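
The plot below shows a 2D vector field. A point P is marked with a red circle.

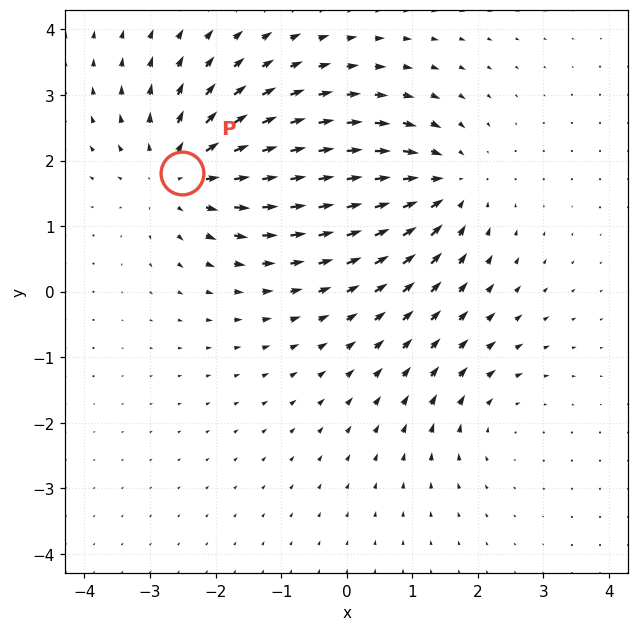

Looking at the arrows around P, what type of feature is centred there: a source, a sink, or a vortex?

source

At P (-2.5, 1.8) the arrows spread outward. Divergence about +5, curl ≈0 — positive divergence with near-zero curl is a source.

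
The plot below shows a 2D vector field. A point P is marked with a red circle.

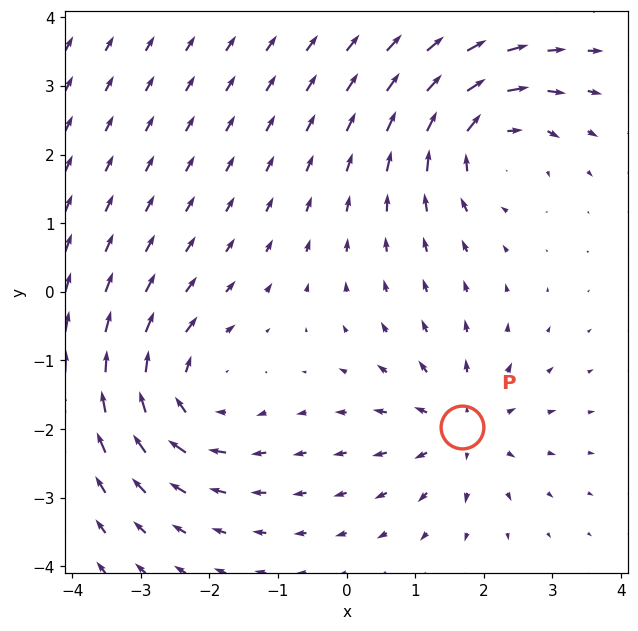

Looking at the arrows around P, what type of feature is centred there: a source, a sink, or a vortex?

source

At P (1.7, -2.0) the arrows spread outward. Divergence about +4, curl ≈0 — positive divergence with near-zero curl is a source.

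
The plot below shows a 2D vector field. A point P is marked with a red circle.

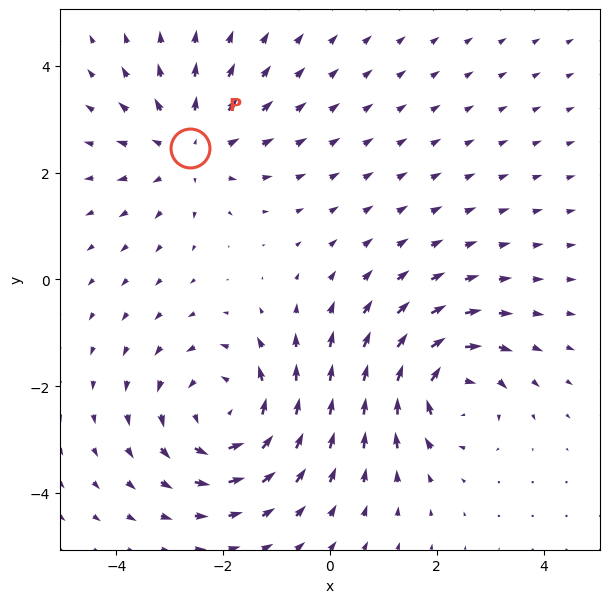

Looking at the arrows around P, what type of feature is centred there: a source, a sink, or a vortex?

source

At P (-2.6, 2.5) the arrows spread outward. Divergence about +3, curl ≈0 — positive divergence with near-zero curl is a source.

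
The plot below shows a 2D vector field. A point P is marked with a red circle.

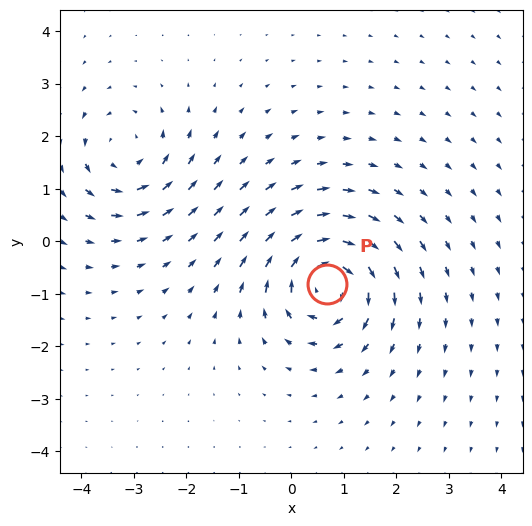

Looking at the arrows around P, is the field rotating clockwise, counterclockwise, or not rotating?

clockwise

Near P at (0.7, -0.8) the arrows circulate clockwise. The curl (z-component) there is about -7; negative curl means clockwise rotation.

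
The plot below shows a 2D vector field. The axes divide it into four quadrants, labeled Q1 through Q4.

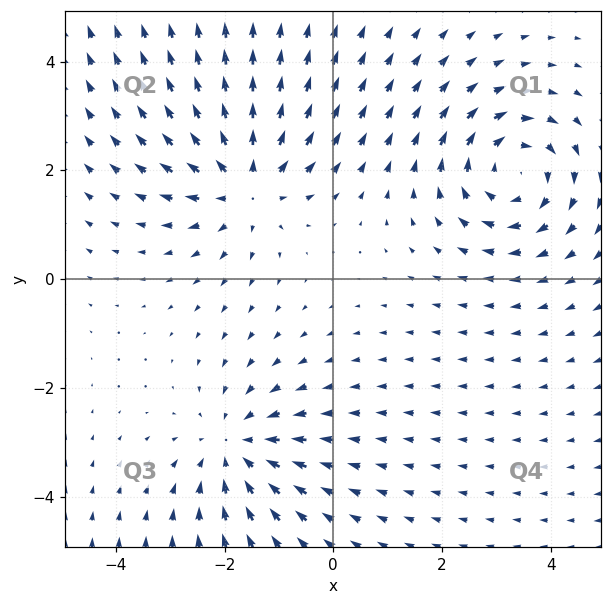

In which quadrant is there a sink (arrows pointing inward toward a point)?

The sink sits at approximately (-1.8, -3.1), which lies in quadrant Q3. The divergence there is about -4, negative as expected for a sink.

Q3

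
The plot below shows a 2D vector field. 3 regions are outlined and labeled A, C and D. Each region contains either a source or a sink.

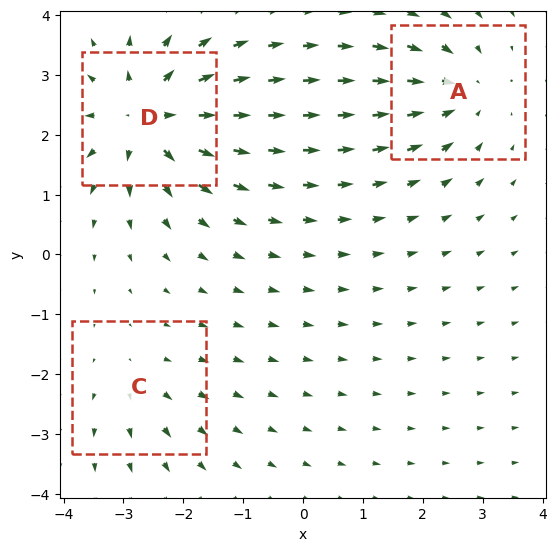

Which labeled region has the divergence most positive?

Divergence at each region's feature centre — A: about -3, C: about +2, D: about +5. Region D is most positive.

D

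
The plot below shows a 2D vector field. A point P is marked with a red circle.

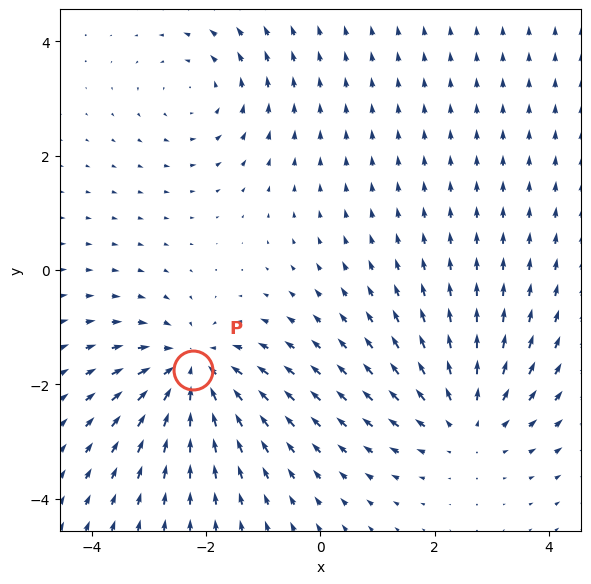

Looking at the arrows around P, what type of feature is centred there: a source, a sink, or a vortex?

At P (-2.2, -1.7) the arrows converge inward. Divergence about -5, curl ≈0 — negative divergence with near-zero curl is a sink.

sink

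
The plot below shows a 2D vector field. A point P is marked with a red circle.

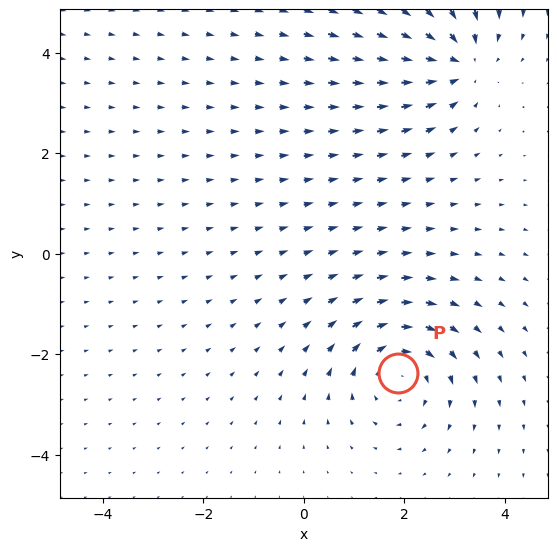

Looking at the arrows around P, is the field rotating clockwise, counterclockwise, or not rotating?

Near P at (1.9, -2.4) the arrows circulate clockwise. The curl (z-component) there is about -4; negative curl means clockwise rotation.

clockwise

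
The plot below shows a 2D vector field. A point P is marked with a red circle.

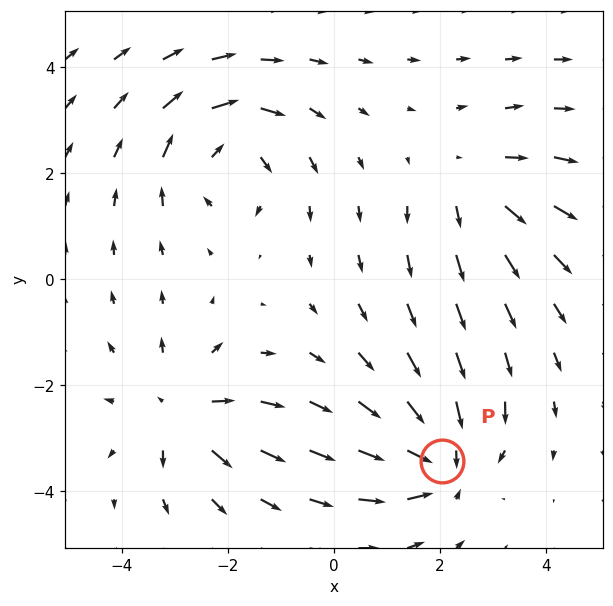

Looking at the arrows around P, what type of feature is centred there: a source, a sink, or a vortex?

At P (2.0, -3.4) the arrows converge inward. Divergence about -4, curl ≈0 — negative divergence with near-zero curl is a sink.

sink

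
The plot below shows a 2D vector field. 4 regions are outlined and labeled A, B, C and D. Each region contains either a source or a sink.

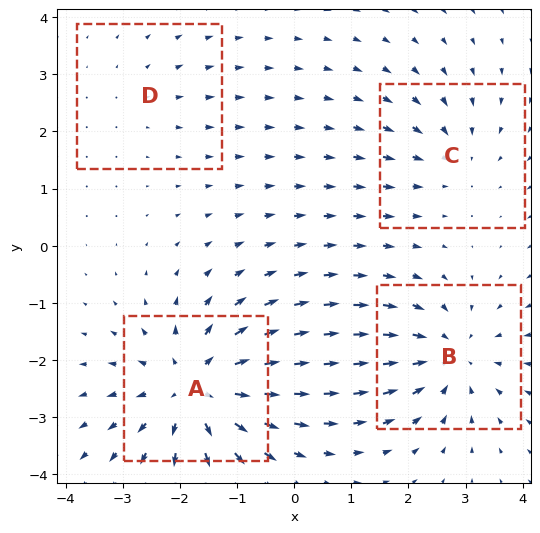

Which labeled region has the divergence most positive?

A

Divergence at each region's feature centre — A: about +6, B: about -5, C: about -3, D: about +2. Region A is most positive.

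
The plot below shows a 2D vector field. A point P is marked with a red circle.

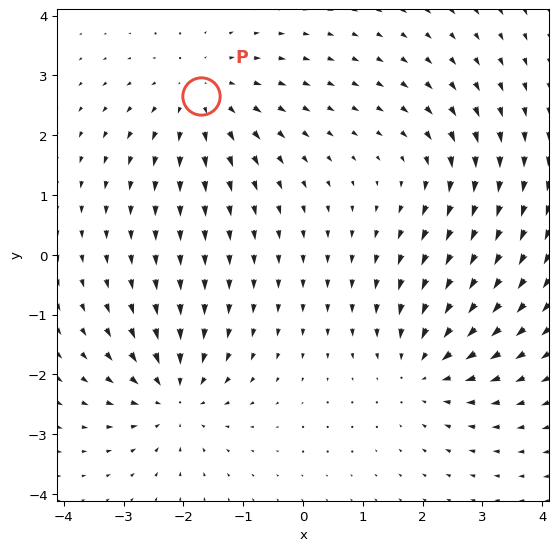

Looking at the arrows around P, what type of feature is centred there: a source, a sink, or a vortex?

source

At P (-1.7, 2.6) the arrows spread outward. Divergence about +3, curl ≈0 — positive divergence with near-zero curl is a source.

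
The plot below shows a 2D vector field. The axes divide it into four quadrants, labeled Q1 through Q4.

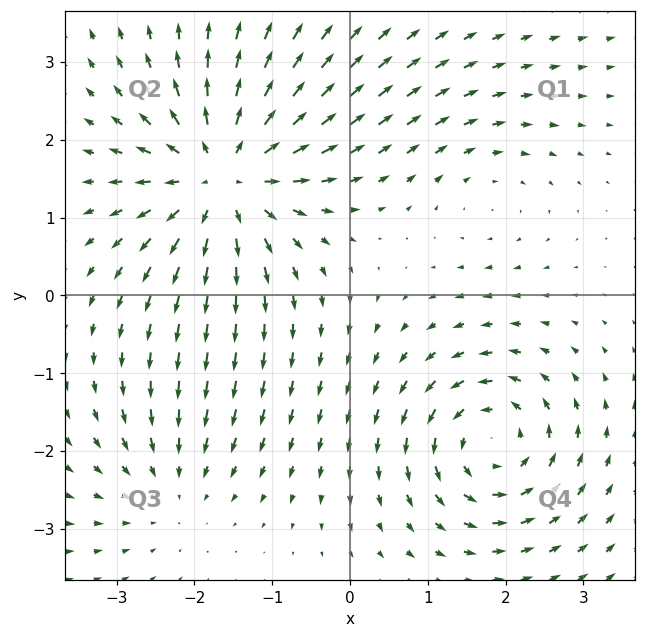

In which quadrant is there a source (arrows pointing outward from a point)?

Q2

The source sits at approximately (-1.6, 1.5), which lies in quadrant Q2. The divergence there is about +6, positive as expected for a source.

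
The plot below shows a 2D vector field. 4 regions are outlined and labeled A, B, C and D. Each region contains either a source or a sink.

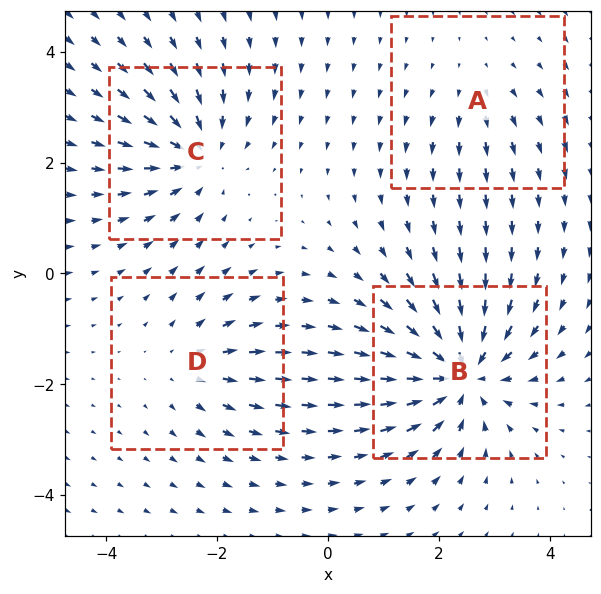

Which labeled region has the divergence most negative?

Divergence at each region's feature centre — A: about +2, B: about -8, C: about -5, D: about +3. Region B is most negative.

B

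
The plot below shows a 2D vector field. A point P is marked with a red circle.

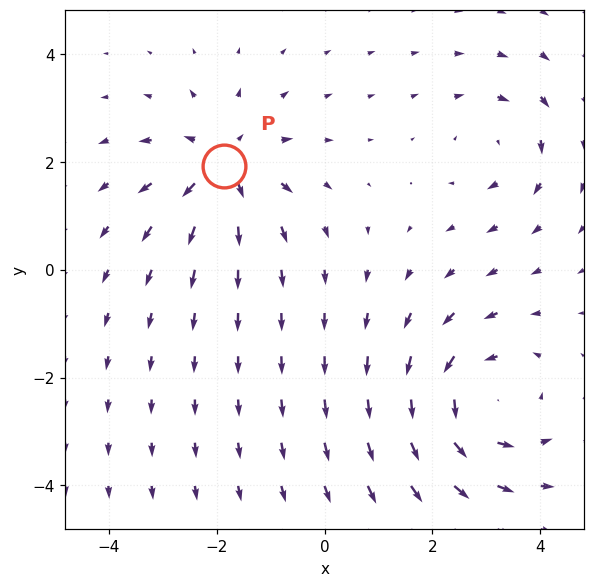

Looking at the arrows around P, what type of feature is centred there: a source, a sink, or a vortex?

source

At P (-1.9, 1.9) the arrows spread outward. Divergence about +4, curl ≈0 — positive divergence with near-zero curl is a source.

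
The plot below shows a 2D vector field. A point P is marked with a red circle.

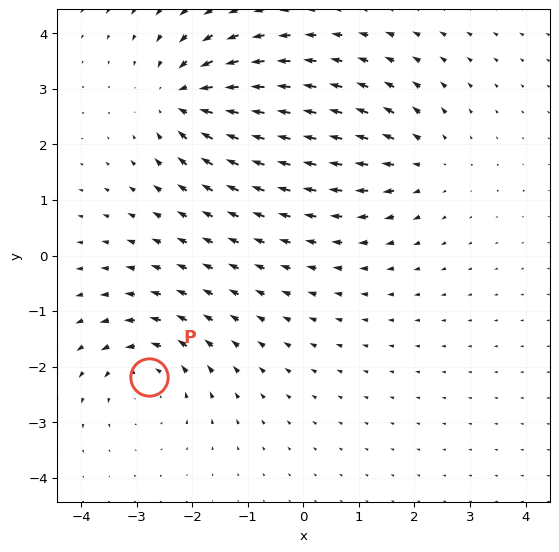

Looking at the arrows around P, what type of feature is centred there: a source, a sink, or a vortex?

vortex

At P (-2.8, -2.2) the arrows circulate counterclockwise. Divergence ≈0, curl about +4 — near-zero divergence with nonzero curl is a vortex.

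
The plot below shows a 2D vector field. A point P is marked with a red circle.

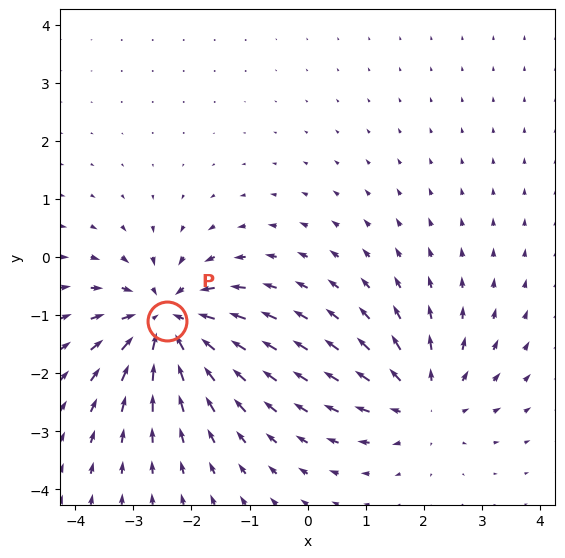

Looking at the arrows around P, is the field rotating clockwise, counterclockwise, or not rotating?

Near P at (-2.4, -1.1) the arrows show no circulation. The curl there is ≈0.

not rotating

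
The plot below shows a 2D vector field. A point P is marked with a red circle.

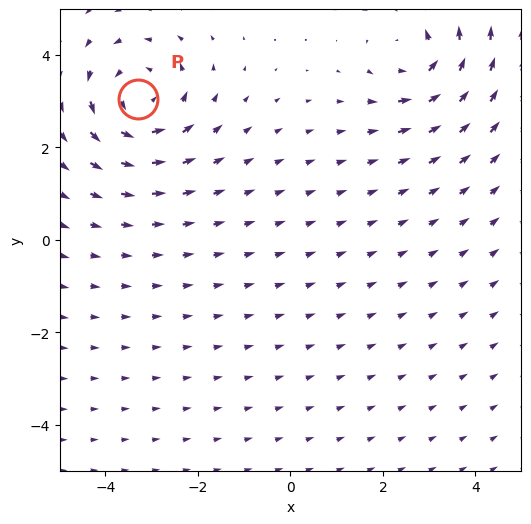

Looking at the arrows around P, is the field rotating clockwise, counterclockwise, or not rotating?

counterclockwise

Near P at (-3.3, 3.0) the arrows circulate counterclockwise. The curl (z-component) there is about +4; positive curl means counterclockwise rotation.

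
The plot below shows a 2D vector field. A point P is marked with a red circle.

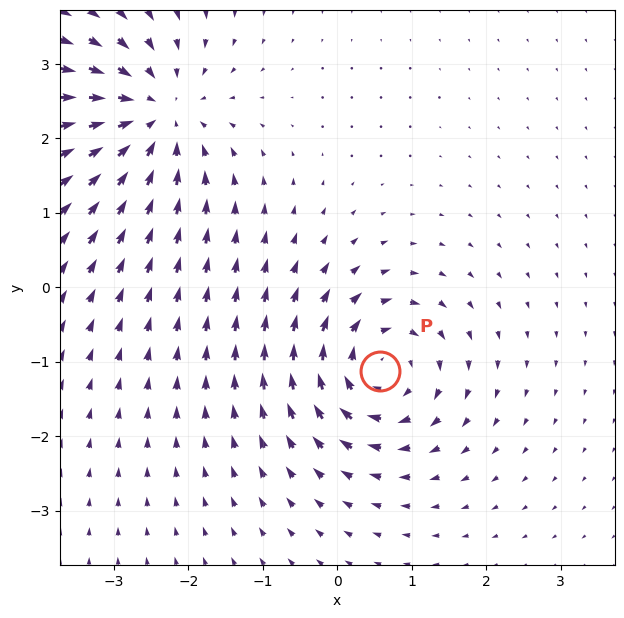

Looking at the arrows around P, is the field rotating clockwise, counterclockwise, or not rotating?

Near P at (0.6, -1.1) the arrows circulate clockwise. The curl (z-component) there is about -6; negative curl means clockwise rotation.

clockwise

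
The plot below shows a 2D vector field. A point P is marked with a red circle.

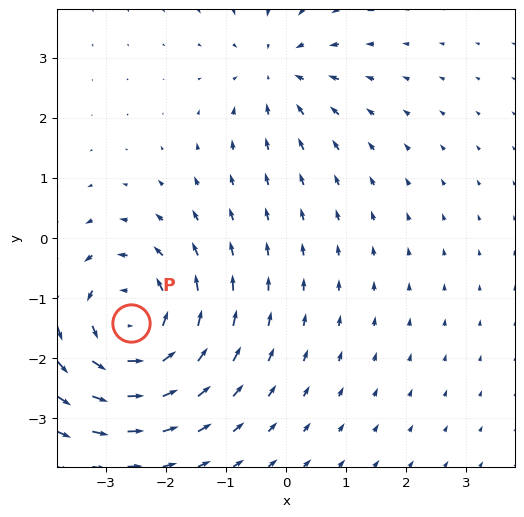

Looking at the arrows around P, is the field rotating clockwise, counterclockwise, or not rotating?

Near P at (-2.6, -1.4) the arrows circulate counterclockwise. The curl (z-component) there is about +4; positive curl means counterclockwise rotation.

counterclockwise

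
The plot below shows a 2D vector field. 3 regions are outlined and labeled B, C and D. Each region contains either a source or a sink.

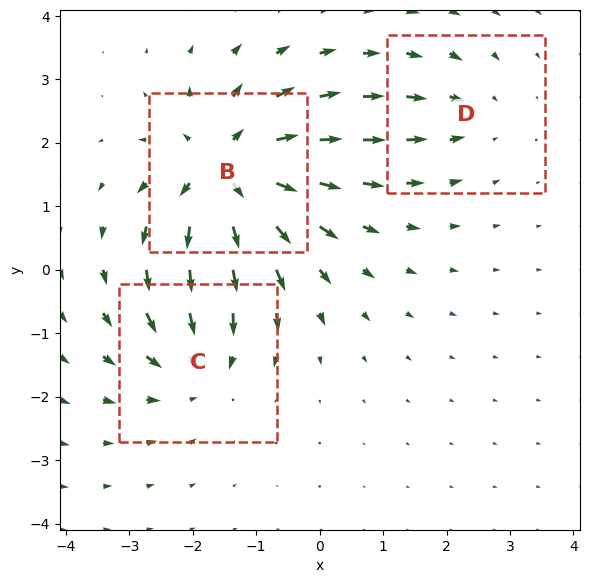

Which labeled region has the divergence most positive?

B

Divergence at each region's feature centre — B: about +6, C: about -4, D: about -2. Region B is most positive.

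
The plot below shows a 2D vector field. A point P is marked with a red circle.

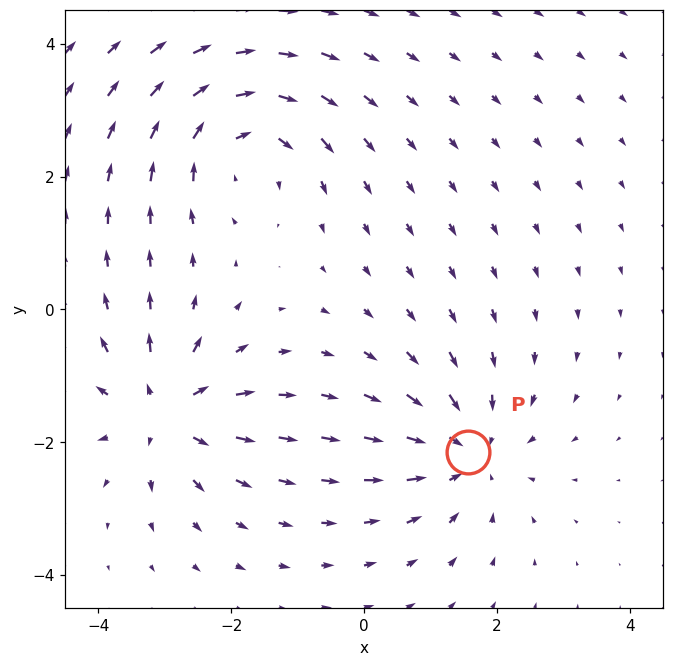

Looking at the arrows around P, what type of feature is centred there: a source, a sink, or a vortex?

At P (1.6, -2.2) the arrows converge inward. Divergence about -3, curl ≈0 — negative divergence with near-zero curl is a sink.

sink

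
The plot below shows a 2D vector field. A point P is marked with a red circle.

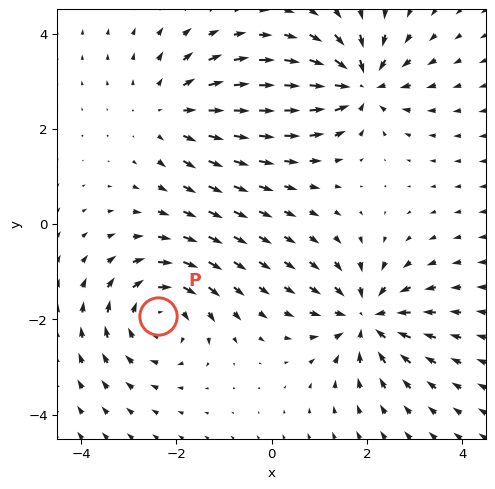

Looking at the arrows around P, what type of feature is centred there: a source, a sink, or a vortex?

At P (-2.4, -1.9) the arrows circulate clockwise. Divergence ≈0, curl about -3 — near-zero divergence with nonzero curl is a vortex.

vortex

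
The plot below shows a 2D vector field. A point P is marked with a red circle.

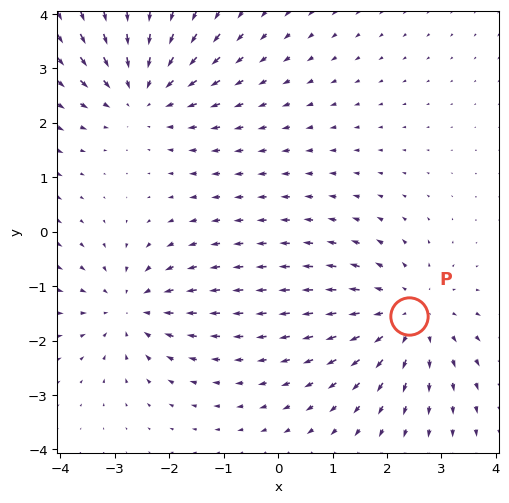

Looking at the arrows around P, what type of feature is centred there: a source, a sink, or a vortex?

At P (2.4, -1.5) the arrows spread outward. Divergence about +3, curl ≈0 — positive divergence with near-zero curl is a source.

source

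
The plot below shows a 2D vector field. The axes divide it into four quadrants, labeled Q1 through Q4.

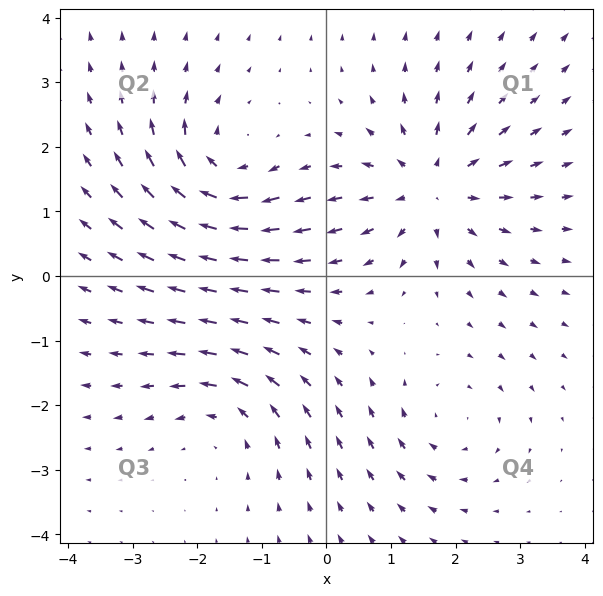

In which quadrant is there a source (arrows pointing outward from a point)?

Q1

The source sits at approximately (1.6, 1.4), which lies in quadrant Q1. The divergence there is about +5, positive as expected for a source.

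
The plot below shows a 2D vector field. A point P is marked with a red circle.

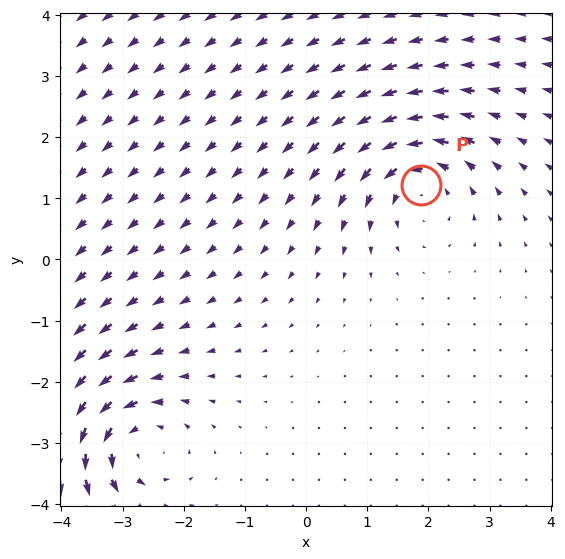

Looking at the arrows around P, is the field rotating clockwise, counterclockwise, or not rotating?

counterclockwise

Near P at (1.9, 1.2) the arrows circulate counterclockwise. The curl (z-component) there is about +4; positive curl means counterclockwise rotation.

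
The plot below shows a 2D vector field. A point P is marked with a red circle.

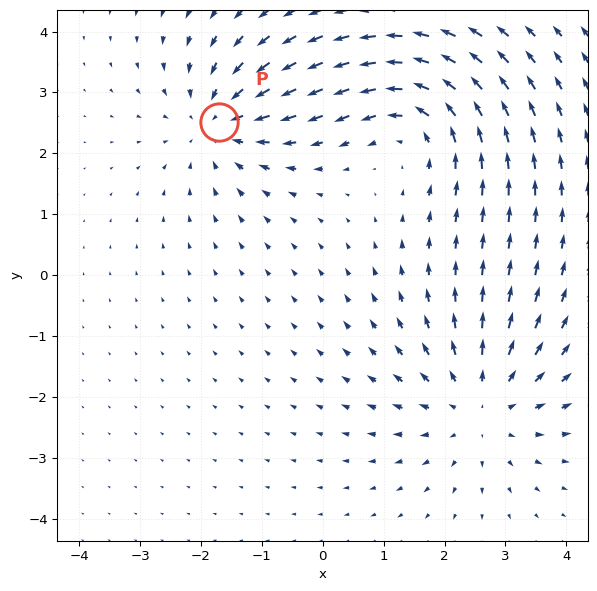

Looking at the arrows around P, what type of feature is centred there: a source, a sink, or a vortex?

sink

At P (-1.7, 2.5) the arrows converge inward. Divergence about -4, curl ≈0 — negative divergence with near-zero curl is a sink.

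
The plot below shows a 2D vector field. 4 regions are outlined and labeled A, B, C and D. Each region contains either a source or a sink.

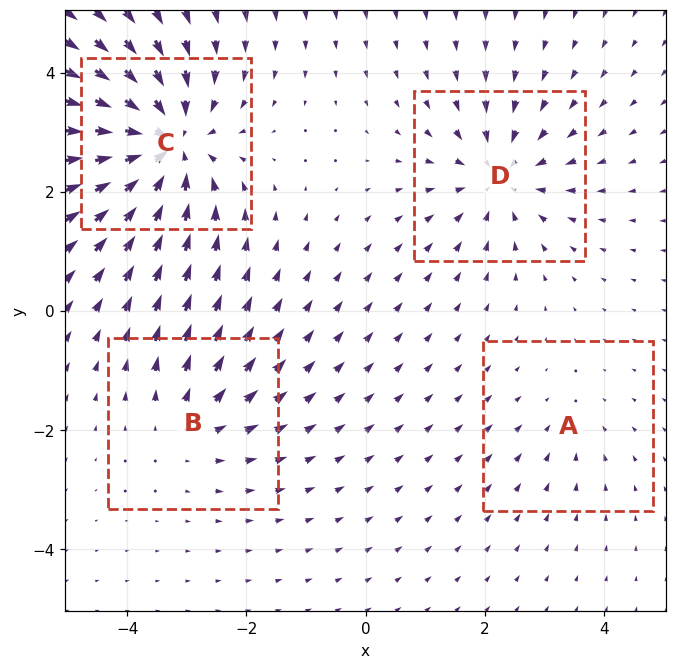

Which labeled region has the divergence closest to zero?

Divergence at each region's feature centre — A: about -2, B: about +3, C: about -7, D: about -5. Region A is closest to zero.

A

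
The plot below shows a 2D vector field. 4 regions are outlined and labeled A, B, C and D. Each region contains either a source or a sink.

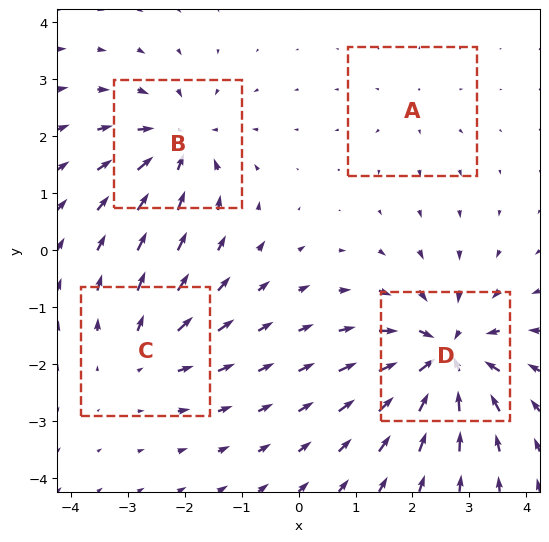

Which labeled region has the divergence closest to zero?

Divergence at each region's feature centre — A: about +2, B: about -6, C: about +4, D: about -8. Region A is closest to zero.

A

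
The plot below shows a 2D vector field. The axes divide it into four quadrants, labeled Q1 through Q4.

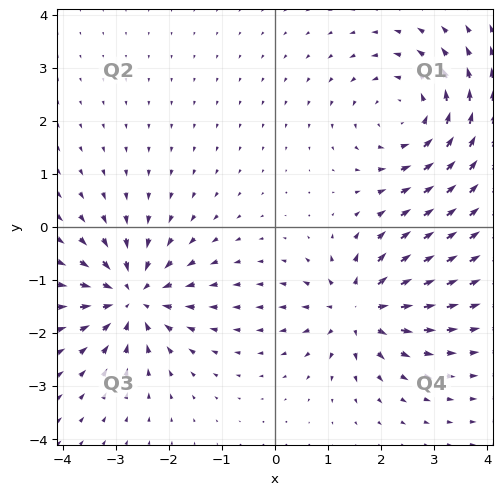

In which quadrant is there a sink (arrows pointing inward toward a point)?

Q3

The sink sits at approximately (-2.7, -1.3), which lies in quadrant Q3. The divergence there is about -6, negative as expected for a sink.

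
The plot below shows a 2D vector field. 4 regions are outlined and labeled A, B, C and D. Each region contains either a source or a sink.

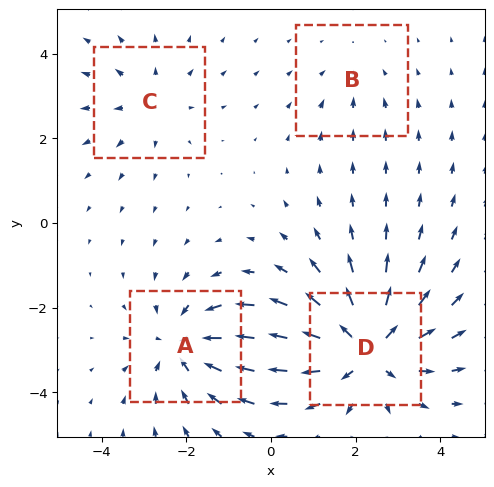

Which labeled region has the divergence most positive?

D

Divergence at each region's feature centre — A: about -5, B: about -2, C: about +3, D: about +6. Region D is most positive.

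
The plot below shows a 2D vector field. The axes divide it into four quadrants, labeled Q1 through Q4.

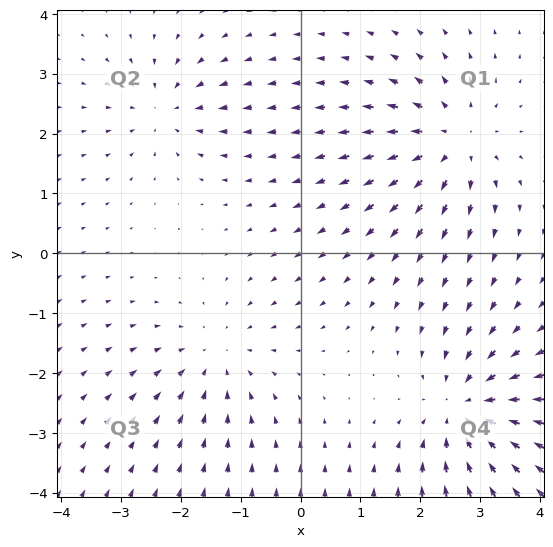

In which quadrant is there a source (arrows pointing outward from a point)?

The source sits at approximately (2.5, 1.9), which lies in quadrant Q1. The divergence there is about +5, positive as expected for a source.

Q1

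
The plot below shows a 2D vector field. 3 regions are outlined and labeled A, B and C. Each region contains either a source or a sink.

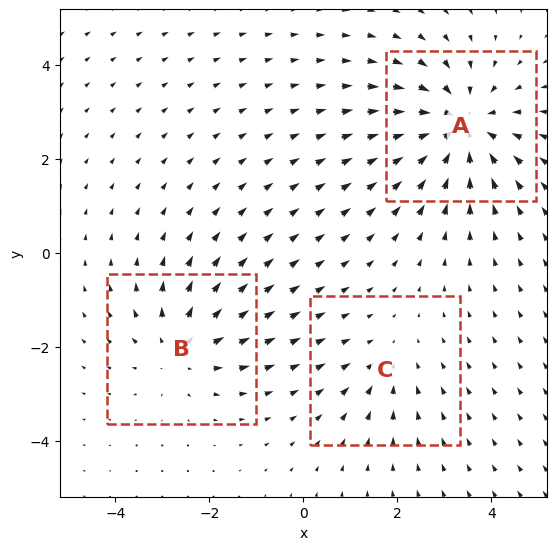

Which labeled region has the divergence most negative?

Divergence at each region's feature centre — A: about -4, B: about +3, C: about -2. Region A is most negative.

A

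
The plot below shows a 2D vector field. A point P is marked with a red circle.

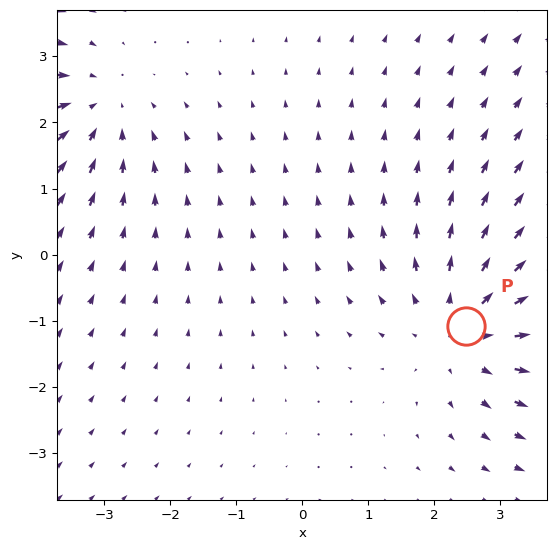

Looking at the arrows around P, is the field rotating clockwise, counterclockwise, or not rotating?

Near P at (2.5, -1.1) the arrows show no circulation. The curl there is ≈0.

not rotating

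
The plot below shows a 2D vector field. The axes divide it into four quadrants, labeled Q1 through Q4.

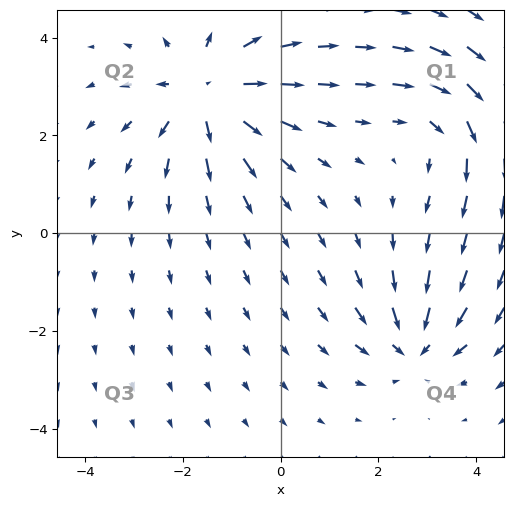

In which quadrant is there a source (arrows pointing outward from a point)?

Q2

The source sits at approximately (-1.5, 2.9), which lies in quadrant Q2. The divergence there is about +4, positive as expected for a source.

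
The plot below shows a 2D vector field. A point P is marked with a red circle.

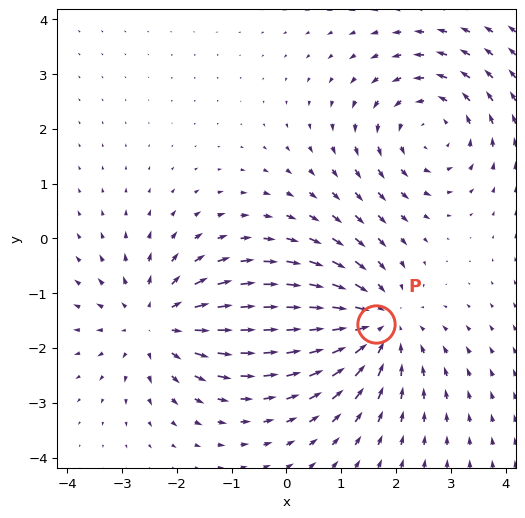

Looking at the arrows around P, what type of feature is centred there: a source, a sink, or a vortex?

At P (1.6, -1.6) the arrows converge inward. Divergence about -4, curl ≈0 — negative divergence with near-zero curl is a sink.

sink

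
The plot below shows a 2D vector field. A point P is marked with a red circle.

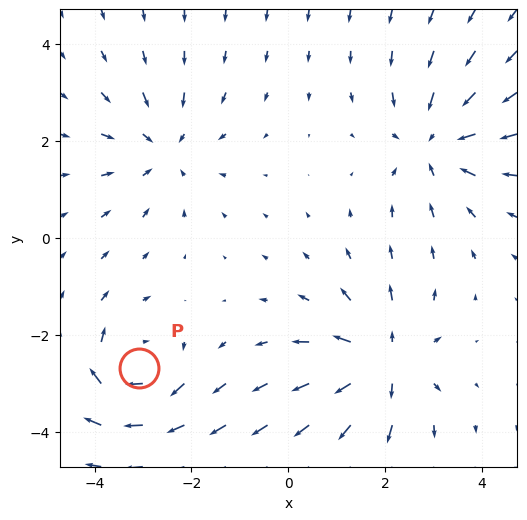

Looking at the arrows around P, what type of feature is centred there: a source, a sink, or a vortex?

At P (-3.1, -2.7) the arrows circulate clockwise. Divergence ≈0, curl about -5 — near-zero divergence with nonzero curl is a vortex.

vortex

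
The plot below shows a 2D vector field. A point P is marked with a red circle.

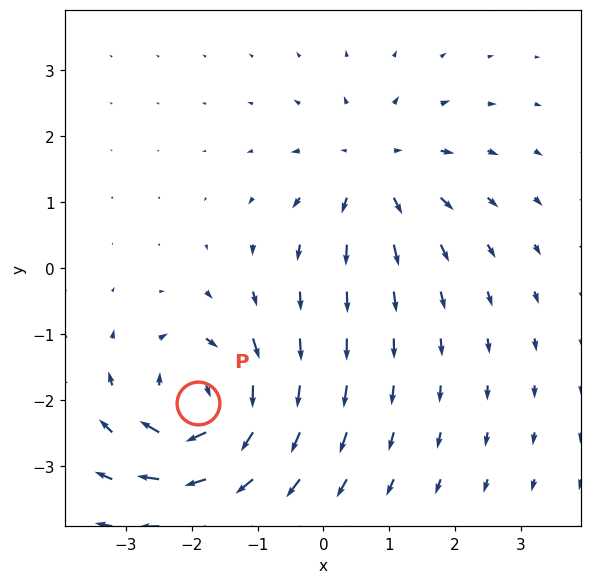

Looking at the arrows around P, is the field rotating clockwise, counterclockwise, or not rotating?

clockwise

Near P at (-1.9, -2.0) the arrows circulate clockwise. The curl (z-component) there is about -6; negative curl means clockwise rotation.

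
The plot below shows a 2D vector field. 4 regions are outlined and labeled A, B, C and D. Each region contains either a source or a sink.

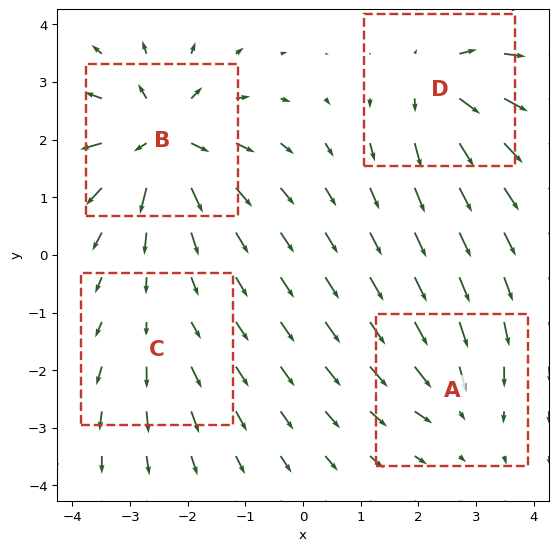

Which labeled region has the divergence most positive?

B

Divergence at each region's feature centre — A: about -4, B: about +8, C: about +2, D: about +6. Region B is most positive.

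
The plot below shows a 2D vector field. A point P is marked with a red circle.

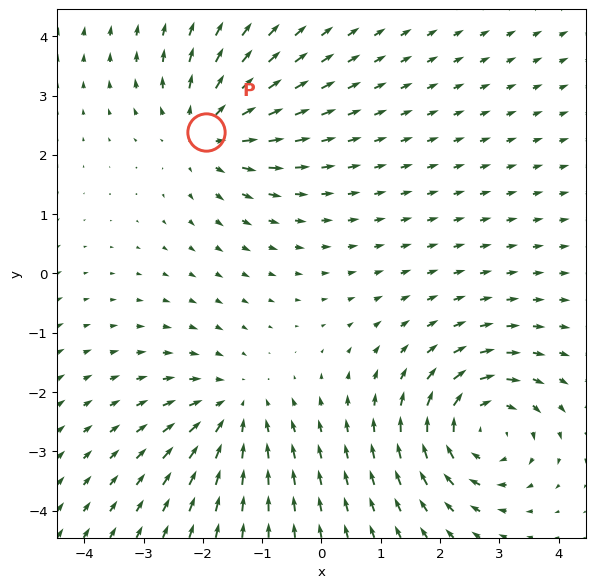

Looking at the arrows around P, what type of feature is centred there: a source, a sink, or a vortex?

source

At P (-2.0, 2.4) the arrows spread outward. Divergence about +3, curl ≈0 — positive divergence with near-zero curl is a source.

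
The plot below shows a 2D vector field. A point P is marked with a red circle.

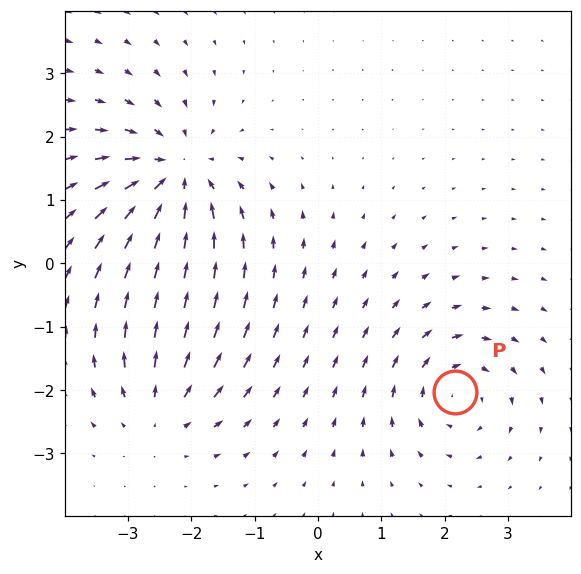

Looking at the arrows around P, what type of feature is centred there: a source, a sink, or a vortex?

vortex

At P (2.2, -2.0) the arrows circulate clockwise. Divergence ≈0, curl about -4 — near-zero divergence with nonzero curl is a vortex.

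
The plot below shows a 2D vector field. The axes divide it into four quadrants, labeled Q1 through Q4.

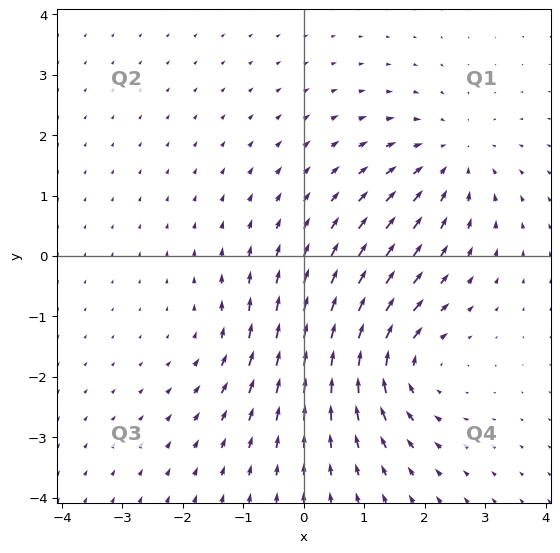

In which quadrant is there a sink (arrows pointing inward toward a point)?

The sink sits at approximately (2.4, 1.6), which lies in quadrant Q1. The divergence there is about -4, negative as expected for a sink.

Q1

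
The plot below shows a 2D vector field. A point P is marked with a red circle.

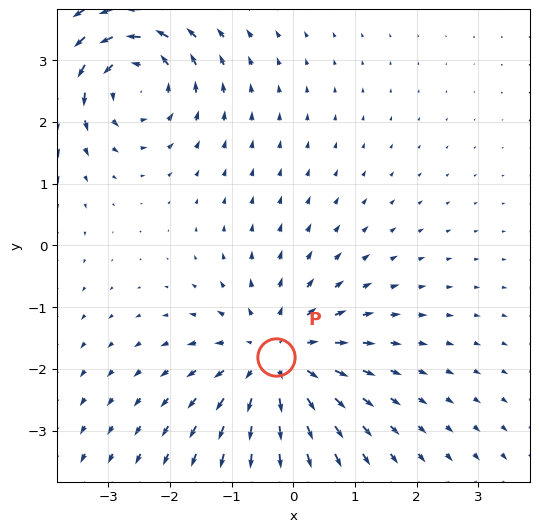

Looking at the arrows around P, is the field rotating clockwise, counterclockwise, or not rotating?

Near P at (-0.3, -1.8) the arrows show no circulation. The curl there is ≈0.

not rotating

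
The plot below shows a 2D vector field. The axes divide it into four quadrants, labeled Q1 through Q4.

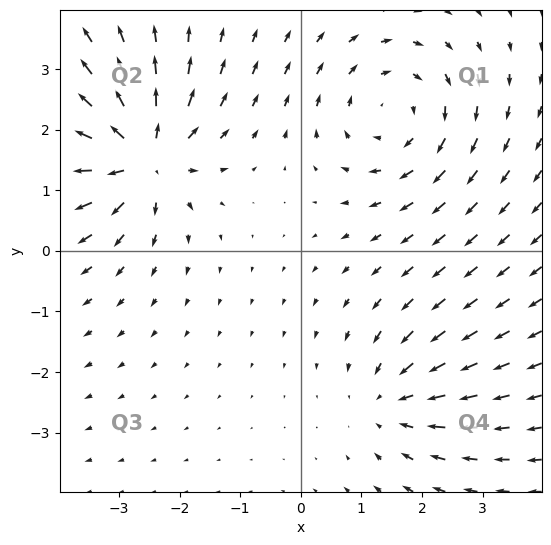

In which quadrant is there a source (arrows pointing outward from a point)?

The source sits at approximately (-2.6, 1.6), which lies in quadrant Q2. The divergence there is about +6, positive as expected for a source.

Q2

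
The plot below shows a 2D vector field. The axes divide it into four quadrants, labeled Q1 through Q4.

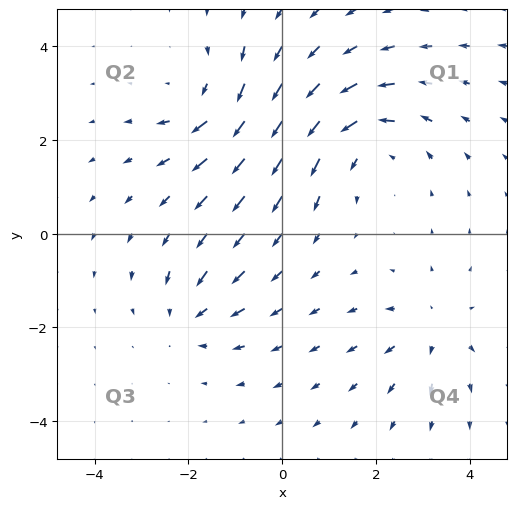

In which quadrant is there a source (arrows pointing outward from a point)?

Q4

The source sits at approximately (3.2, -2.0), which lies in quadrant Q4. The divergence there is about +3, positive as expected for a source.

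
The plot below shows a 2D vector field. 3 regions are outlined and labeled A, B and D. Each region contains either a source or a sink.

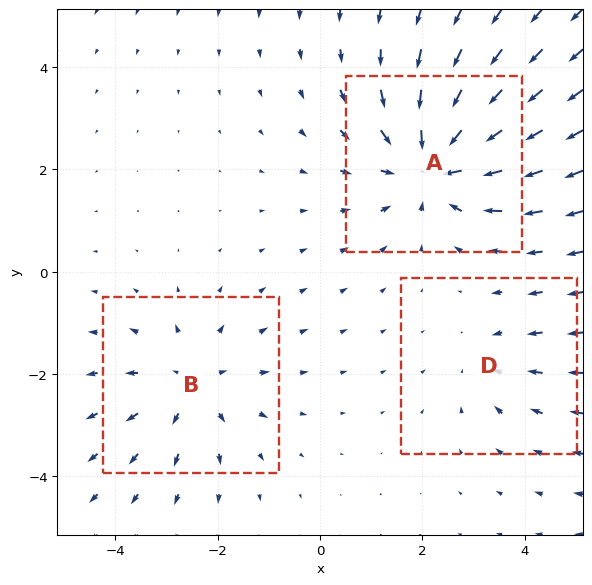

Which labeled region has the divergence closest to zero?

Divergence at each region's feature centre — A: about -4, B: about +3, D: about -2. Region D is closest to zero.

D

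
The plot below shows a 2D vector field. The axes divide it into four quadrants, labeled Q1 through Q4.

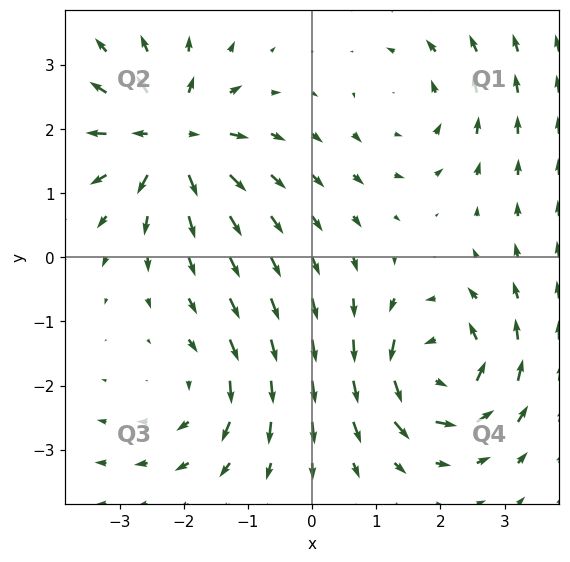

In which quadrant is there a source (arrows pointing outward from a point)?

Q2

The source sits at approximately (-2.2, 1.9), which lies in quadrant Q2. The divergence there is about +7, positive as expected for a source.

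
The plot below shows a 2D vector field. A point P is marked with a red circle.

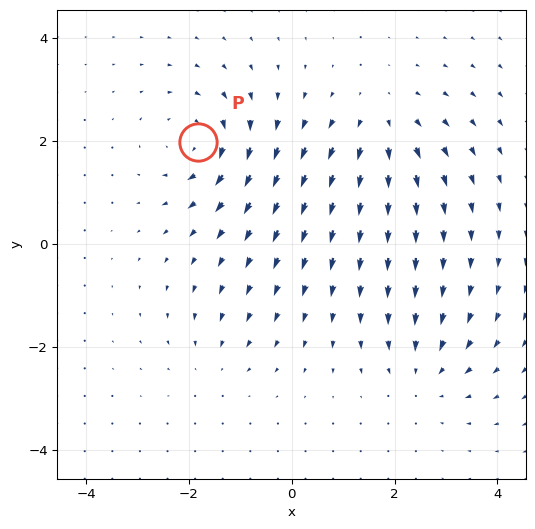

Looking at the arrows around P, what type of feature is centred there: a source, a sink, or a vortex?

vortex

At P (-1.8, 2.0) the arrows circulate clockwise. Divergence ≈0, curl about -6 — near-zero divergence with nonzero curl is a vortex.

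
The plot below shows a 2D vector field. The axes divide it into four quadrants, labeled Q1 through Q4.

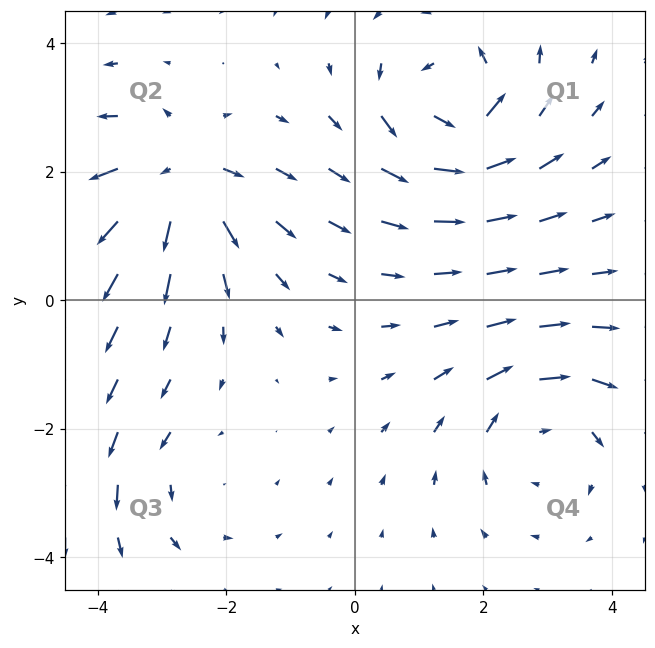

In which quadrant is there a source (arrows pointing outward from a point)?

Q2

The source sits at approximately (-2.7, 1.9), which lies in quadrant Q2. The divergence there is about +6, positive as expected for a source.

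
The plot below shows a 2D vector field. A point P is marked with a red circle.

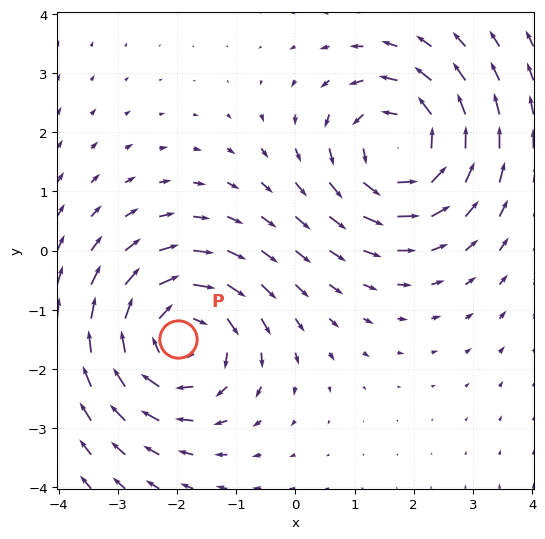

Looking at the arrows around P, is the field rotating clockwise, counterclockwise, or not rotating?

clockwise

Near P at (-2.0, -1.5) the arrows circulate clockwise. The curl (z-component) there is about -4; negative curl means clockwise rotation.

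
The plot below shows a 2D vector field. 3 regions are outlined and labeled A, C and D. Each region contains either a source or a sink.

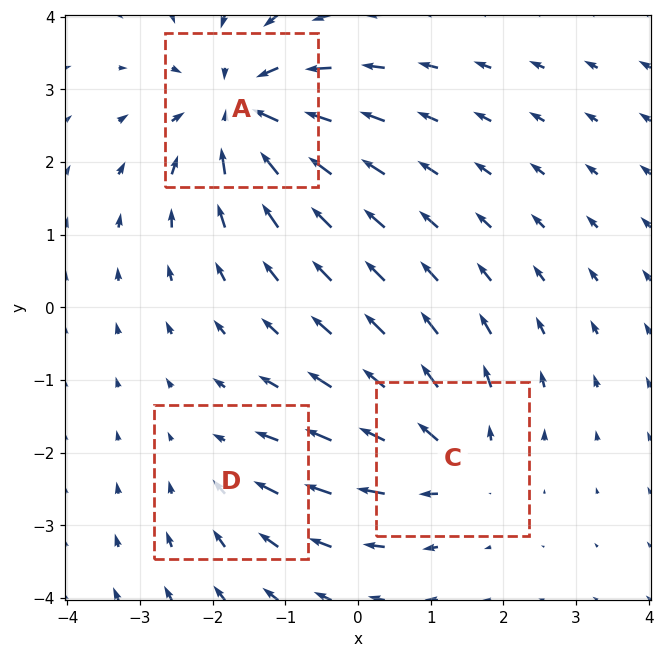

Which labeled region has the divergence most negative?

Divergence at each region's feature centre — A: about -5, C: about +3, D: about -2. Region A is most negative.

A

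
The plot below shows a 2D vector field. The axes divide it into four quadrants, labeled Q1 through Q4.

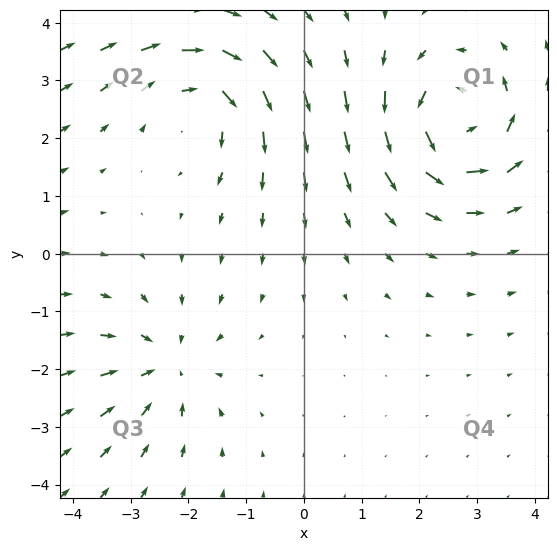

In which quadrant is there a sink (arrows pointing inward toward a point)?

Q3

The sink sits at approximately (-2.4, -1.9), which lies in quadrant Q3. The divergence there is about -3, negative as expected for a sink.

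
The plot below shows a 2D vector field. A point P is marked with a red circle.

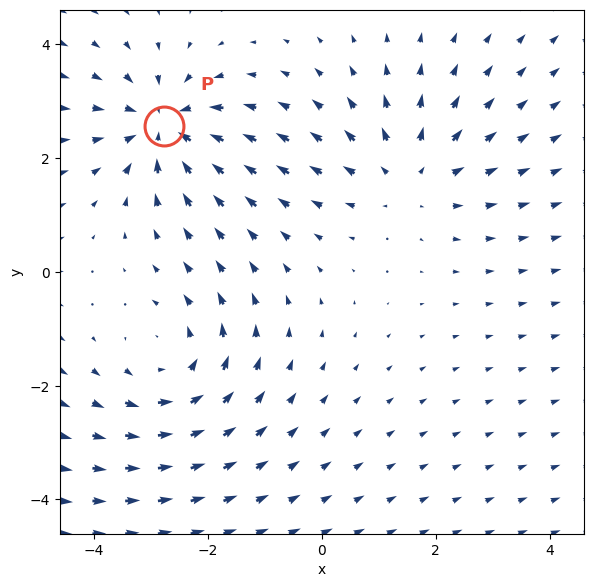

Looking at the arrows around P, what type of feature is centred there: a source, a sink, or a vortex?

At P (-2.8, 2.5) the arrows converge inward. Divergence about -4, curl ≈0 — negative divergence with near-zero curl is a sink.

sink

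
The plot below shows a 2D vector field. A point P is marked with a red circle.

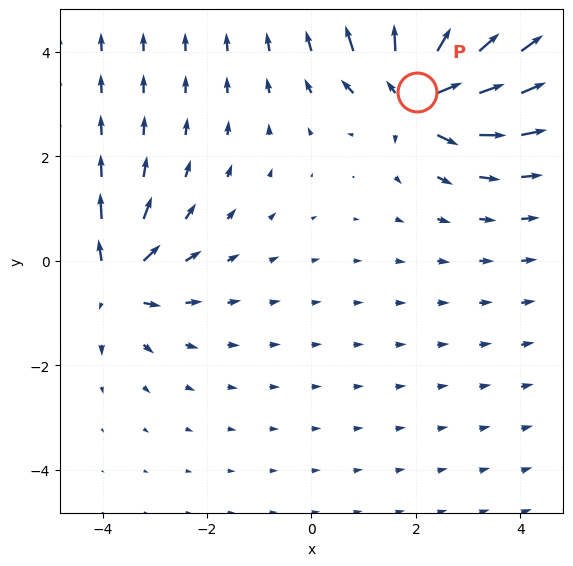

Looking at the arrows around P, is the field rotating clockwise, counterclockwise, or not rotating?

not rotating

Near P at (2.0, 3.2) the arrows show no circulation. The curl there is ≈0.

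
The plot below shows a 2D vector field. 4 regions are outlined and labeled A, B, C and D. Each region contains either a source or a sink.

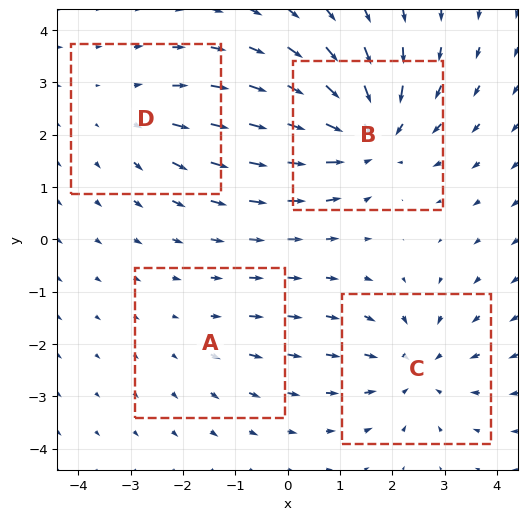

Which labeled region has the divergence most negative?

Divergence at each region's feature centre — A: about +2, B: about -6, C: about -4, D: about +3. Region B is most negative.

B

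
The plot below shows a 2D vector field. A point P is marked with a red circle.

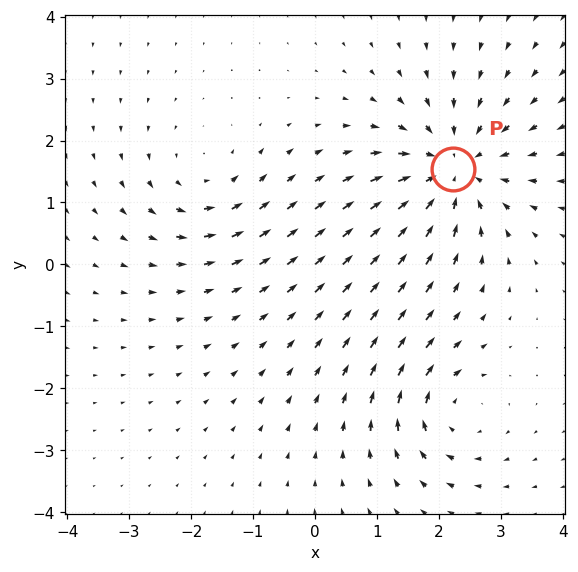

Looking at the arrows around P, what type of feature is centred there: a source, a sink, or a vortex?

At P (2.2, 1.5) the arrows converge inward. Divergence about -4, curl ≈0 — negative divergence with near-zero curl is a sink.

sink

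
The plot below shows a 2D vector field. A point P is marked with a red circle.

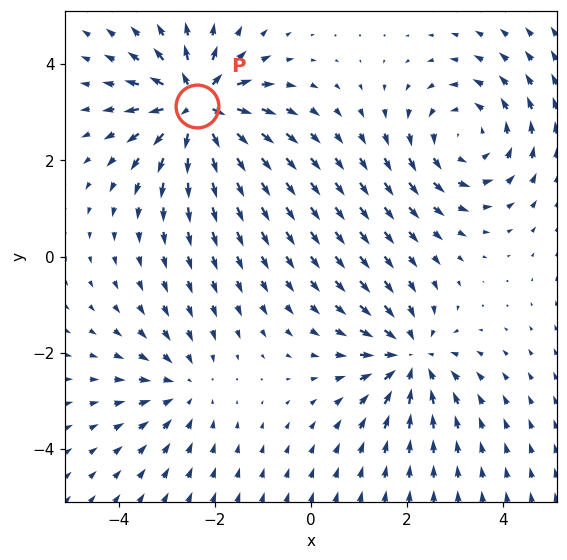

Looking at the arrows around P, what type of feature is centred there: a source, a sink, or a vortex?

source

At P (-2.4, 3.1) the arrows spread outward. Divergence about +7, curl ≈0 — positive divergence with near-zero curl is a source.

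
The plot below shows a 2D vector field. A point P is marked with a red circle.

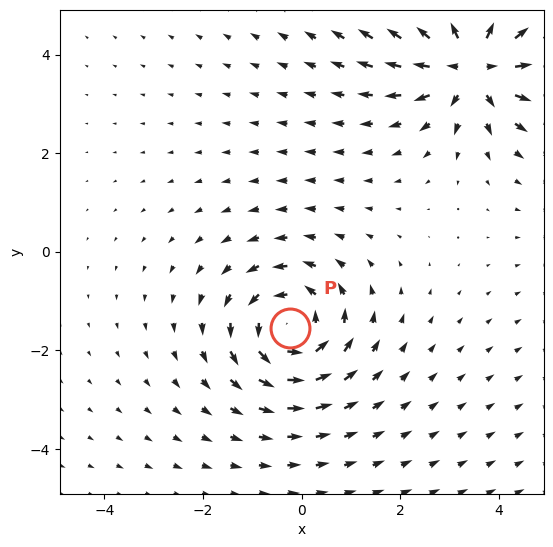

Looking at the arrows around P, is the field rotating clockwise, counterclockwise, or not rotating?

Near P at (-0.2, -1.5) the arrows circulate counterclockwise. The curl (z-component) there is about +3; positive curl means counterclockwise rotation.

counterclockwise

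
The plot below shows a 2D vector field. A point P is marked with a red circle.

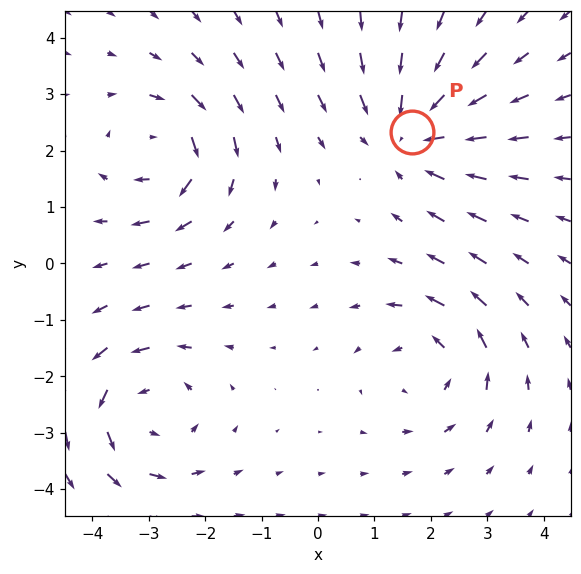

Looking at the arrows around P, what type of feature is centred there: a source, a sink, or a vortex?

At P (1.7, 2.3) the arrows converge inward. Divergence about -4, curl ≈0 — negative divergence with near-zero curl is a sink.

sink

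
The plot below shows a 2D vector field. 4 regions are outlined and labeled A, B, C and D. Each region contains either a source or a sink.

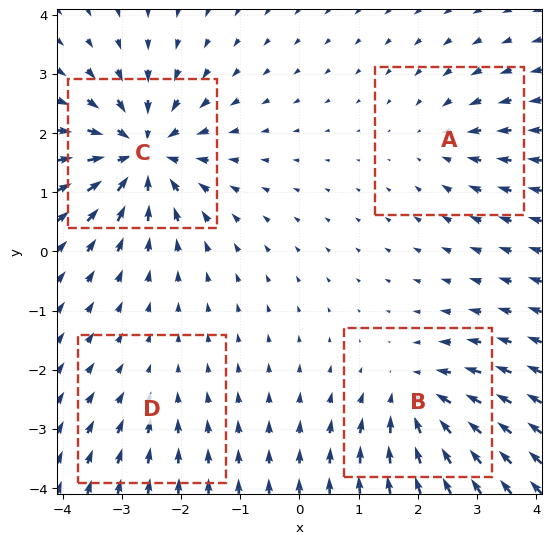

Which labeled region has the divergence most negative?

Divergence at each region's feature centre — A: about -3, B: about -6, C: about -8, D: about -2. Region C is most negative.

C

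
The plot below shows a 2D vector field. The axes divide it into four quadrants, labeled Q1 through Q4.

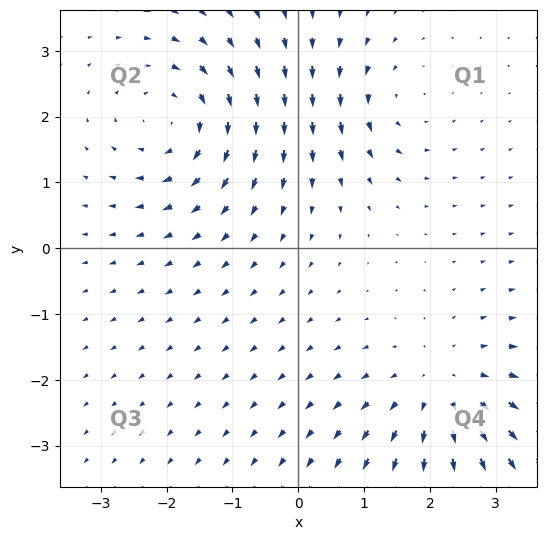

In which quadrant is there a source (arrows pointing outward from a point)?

Q4

The source sits at approximately (2.2, -2.2), which lies in quadrant Q4. The divergence there is about +3, positive as expected for a source.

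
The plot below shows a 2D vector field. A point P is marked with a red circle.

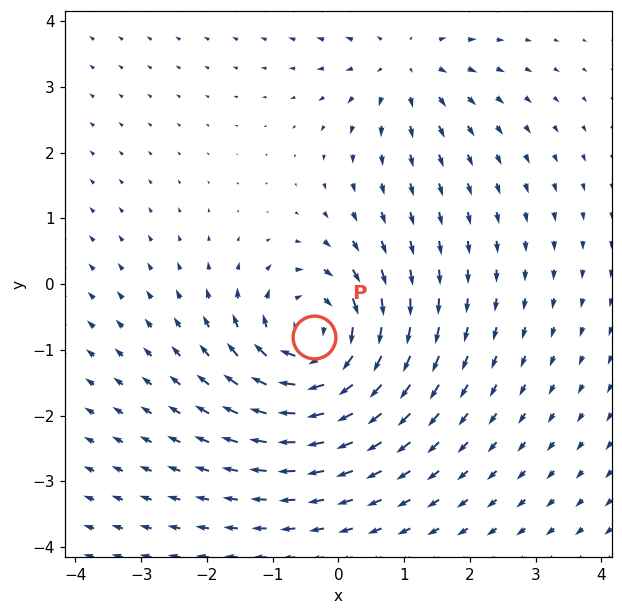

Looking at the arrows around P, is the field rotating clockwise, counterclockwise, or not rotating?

Near P at (-0.4, -0.8) the arrows circulate clockwise. The curl (z-component) there is about -5; negative curl means clockwise rotation.

clockwise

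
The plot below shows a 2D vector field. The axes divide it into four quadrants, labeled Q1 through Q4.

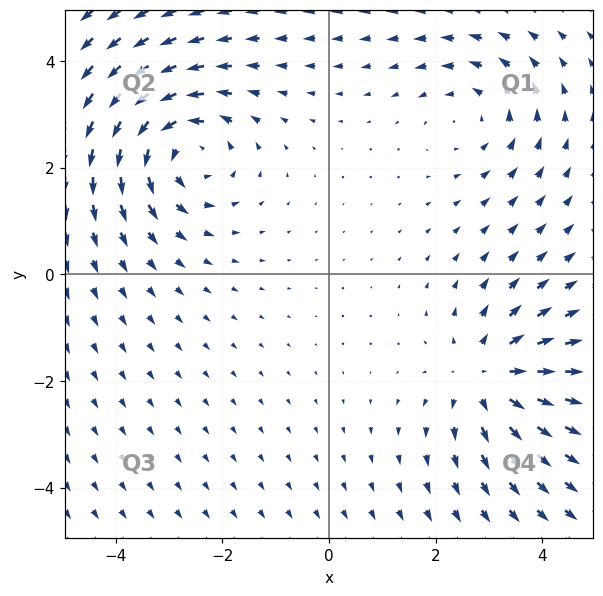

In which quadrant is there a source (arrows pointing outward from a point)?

The source sits at approximately (3.0, -1.9), which lies in quadrant Q4. The divergence there is about +5, positive as expected for a source.

Q4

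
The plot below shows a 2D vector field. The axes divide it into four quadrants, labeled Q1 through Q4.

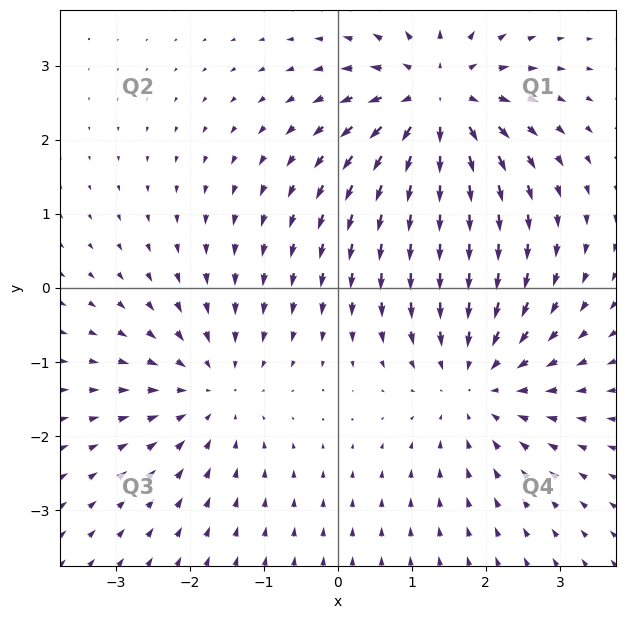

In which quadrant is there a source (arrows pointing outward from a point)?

The source sits at approximately (1.4, 2.5), which lies in quadrant Q1. The divergence there is about +6, positive as expected for a source.

Q1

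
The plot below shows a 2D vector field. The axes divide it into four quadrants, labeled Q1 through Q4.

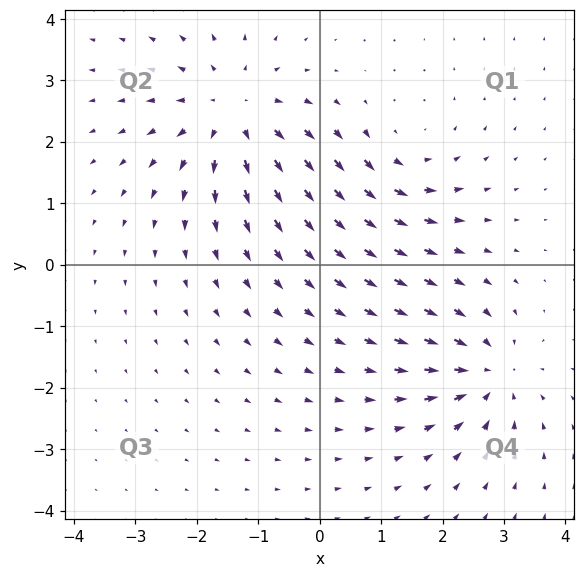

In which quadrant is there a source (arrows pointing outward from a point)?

Q2

The source sits at approximately (-1.4, 2.5), which lies in quadrant Q2. The divergence there is about +5, positive as expected for a source.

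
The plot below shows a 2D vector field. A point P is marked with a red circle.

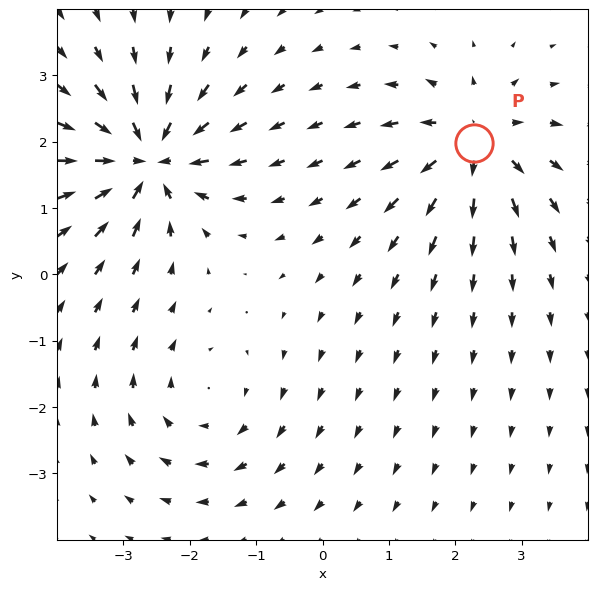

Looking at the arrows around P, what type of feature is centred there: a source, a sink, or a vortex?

At P (2.3, 2.0) the arrows spread outward. Divergence about +5, curl ≈0 — positive divergence with near-zero curl is a source.

source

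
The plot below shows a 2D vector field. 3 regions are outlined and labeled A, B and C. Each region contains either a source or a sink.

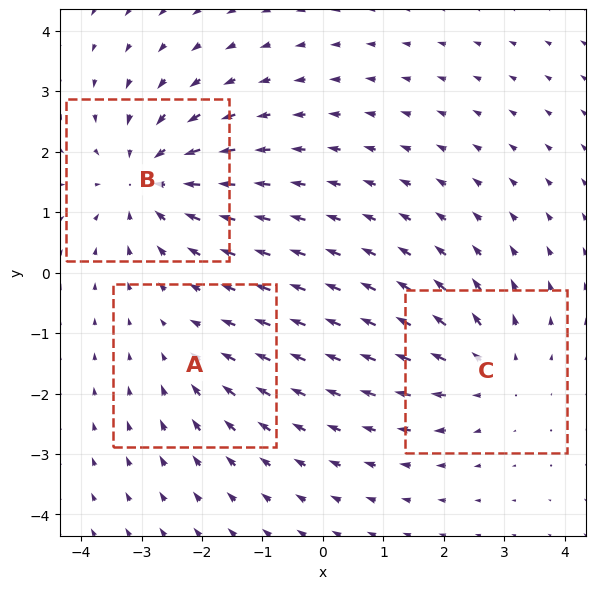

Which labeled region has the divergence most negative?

Divergence at each region's feature centre — A: about -2, B: about -4, C: about +3. Region B is most negative.

B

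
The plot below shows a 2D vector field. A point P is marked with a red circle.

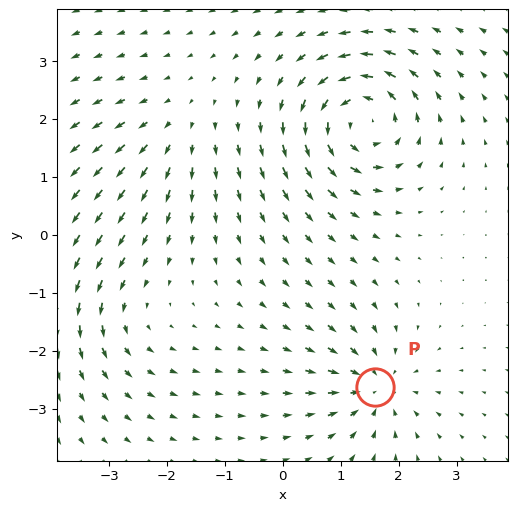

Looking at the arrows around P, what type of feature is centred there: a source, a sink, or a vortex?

At P (1.6, -2.6) the arrows converge inward. Divergence about -5, curl ≈0 — negative divergence with near-zero curl is a sink.

sink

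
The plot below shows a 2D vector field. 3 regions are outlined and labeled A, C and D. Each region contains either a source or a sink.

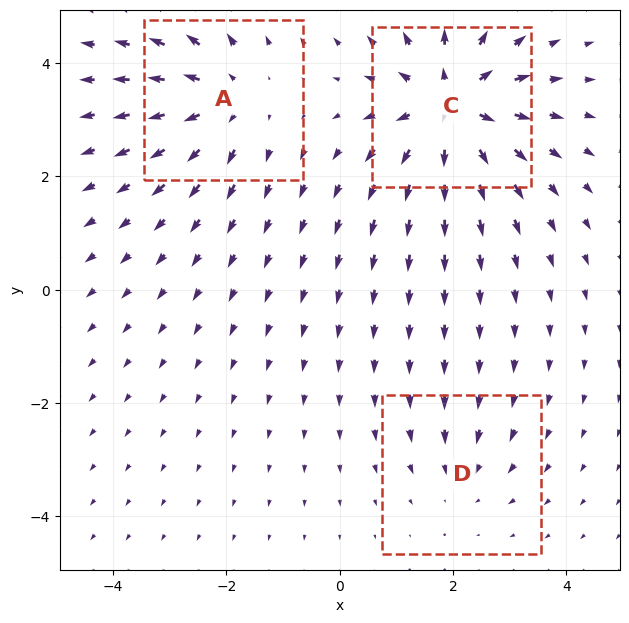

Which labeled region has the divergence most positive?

C

Divergence at each region's feature centre — A: about +4, C: about +5, D: about -2. Region C is most positive.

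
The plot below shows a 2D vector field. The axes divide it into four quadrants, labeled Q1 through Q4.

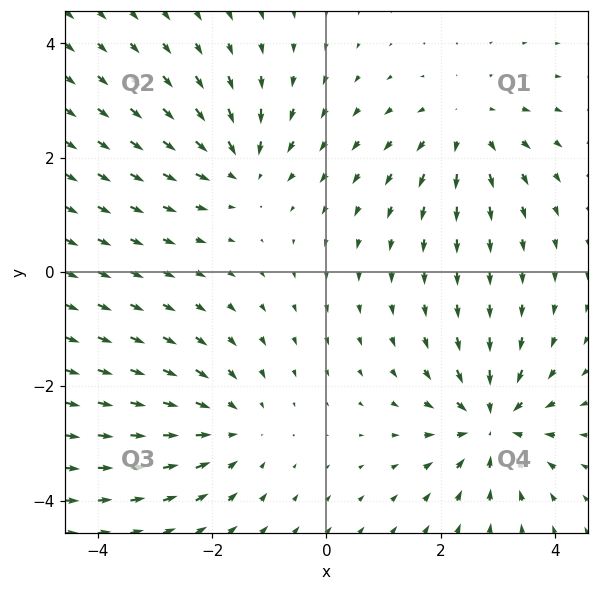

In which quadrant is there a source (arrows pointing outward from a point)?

Q1

The source sits at approximately (2.4, 2.5), which lies in quadrant Q1. The divergence there is about +3, positive as expected for a source.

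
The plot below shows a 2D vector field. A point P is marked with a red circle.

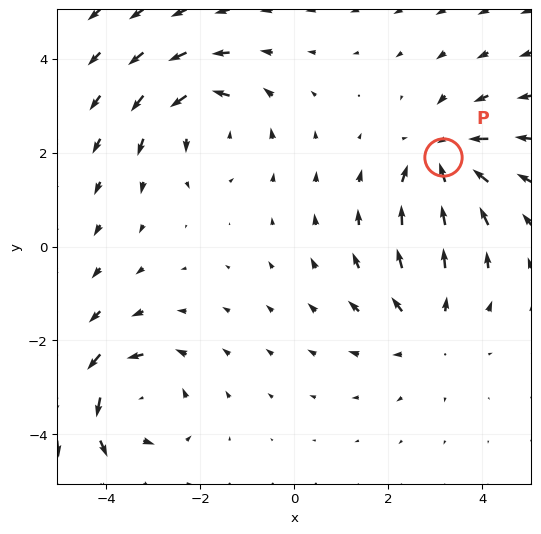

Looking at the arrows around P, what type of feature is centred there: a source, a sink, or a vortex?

At P (3.2, 1.9) the arrows converge inward. Divergence about -5, curl ≈0 — negative divergence with near-zero curl is a sink.

sink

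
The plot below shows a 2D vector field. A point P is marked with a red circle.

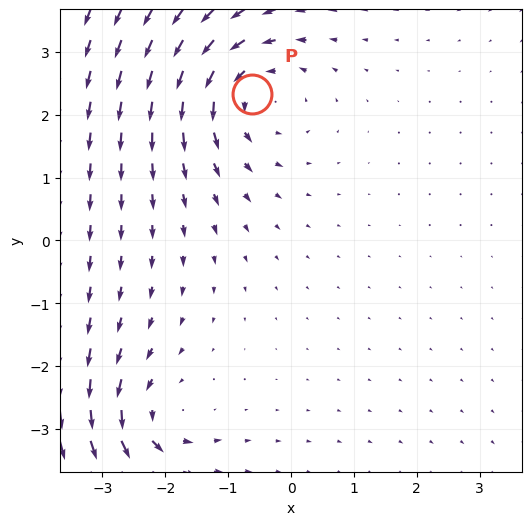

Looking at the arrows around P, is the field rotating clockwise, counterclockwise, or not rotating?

Near P at (-0.6, 2.3) the arrows circulate counterclockwise. The curl (z-component) there is about +3; positive curl means counterclockwise rotation.

counterclockwise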